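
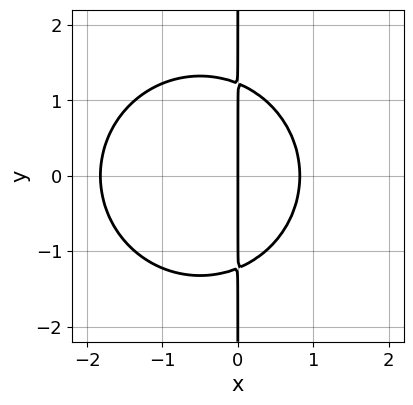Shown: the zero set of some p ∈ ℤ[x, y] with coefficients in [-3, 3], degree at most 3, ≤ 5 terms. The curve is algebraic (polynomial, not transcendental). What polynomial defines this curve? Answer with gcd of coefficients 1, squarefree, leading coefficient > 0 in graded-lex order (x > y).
2*x^3 + 2*x*y^2 + 2*x^2 - 3*x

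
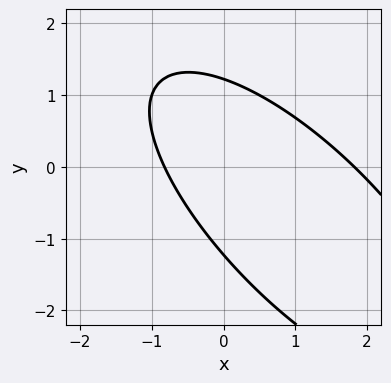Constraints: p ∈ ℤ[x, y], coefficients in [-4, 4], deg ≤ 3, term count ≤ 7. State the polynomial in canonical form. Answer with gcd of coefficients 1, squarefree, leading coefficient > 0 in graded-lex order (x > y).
First, the degree is 2 — no degree-1 curve has this shape.
Finally, matching integer coefficients to the picture gives p.

2*x^2 + 3*x*y + 2*y^2 - 2*x - 3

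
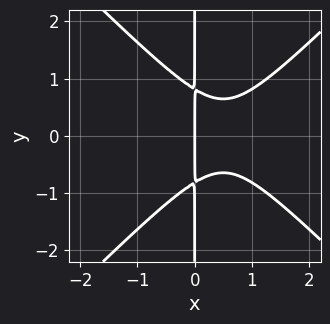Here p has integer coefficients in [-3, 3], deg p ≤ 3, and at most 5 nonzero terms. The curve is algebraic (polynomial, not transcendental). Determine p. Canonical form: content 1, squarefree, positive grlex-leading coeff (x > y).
3*x^3 - 3*x*y^2 - 3*x^2 + 2*x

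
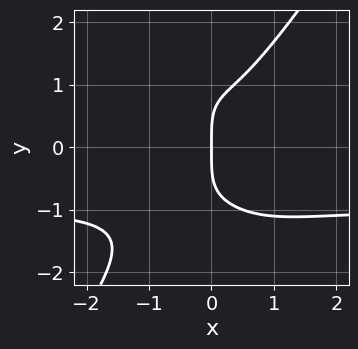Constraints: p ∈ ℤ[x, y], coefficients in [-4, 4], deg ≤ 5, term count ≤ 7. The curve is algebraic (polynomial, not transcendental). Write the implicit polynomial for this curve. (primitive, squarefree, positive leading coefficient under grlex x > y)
3*x^3*y - y^4 + 3*x^3 - x*y^2 + 3*x

1. The degree is 4 — the shape is more complex than any degree-3 curve.
2. Reading off the gridlines: it meets the y-axis at y = 0 (among the integer gridlines); it meets the x-axis at x = 0 (among the integer gridlines).
3. Putting this together gives p.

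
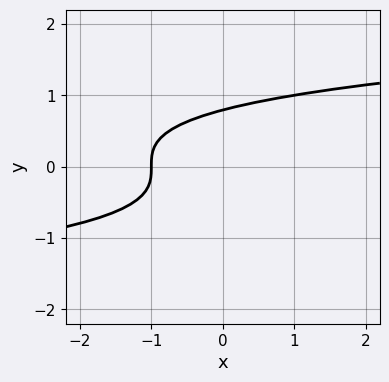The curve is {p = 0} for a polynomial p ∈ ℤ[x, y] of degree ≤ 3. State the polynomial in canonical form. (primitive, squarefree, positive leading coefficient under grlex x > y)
Degree: a generic line meets the curve in up to 3 points, so deg p = 3.
Against the integer gridlines: it crosses the x-axis at the gridline x = -1.
The integer polynomial consistent with all of this is the stated p.

2*y^3 - x - 1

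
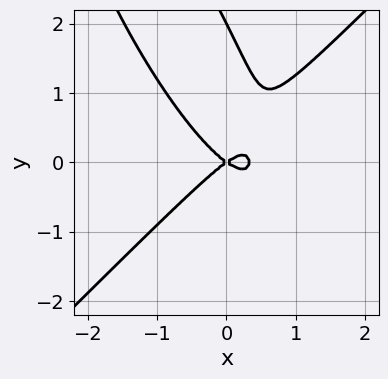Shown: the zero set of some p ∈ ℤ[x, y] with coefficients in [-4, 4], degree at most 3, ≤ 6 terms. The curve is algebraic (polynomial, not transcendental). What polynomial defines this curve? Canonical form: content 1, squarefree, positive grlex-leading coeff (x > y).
3*x^3 - 2*x*y^2 - y^3 - x^2 + 2*y^2

(a) deg p = 3. No degree-2 curve has this shape.
(b) From the axis intercepts and sections: the y-axis gridline crossings are at y ∈ {0, 2}; it meets the x-axis at x = 0 (among the integer gridlines).
(c) Matching integer coefficients to the picture gives p.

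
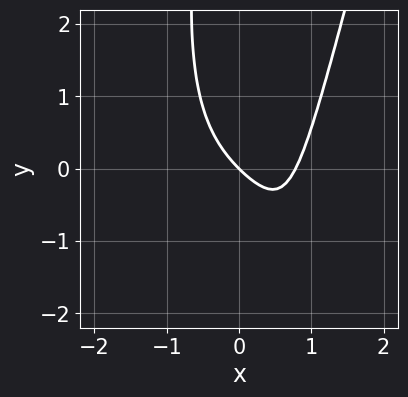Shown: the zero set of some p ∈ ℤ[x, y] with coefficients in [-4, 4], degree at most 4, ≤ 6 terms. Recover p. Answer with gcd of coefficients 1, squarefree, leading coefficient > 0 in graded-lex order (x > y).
1. The degree is 4 — the shape is more complex than any degree-3 curve.
2. Observable constraints: one y-axis crossing is at y = 0; one x-axis crossing is at x = 0.
3. The integer polynomial consistent with all of this is the stated p.

3*x^4 - x*y^2 + 2*x^2 - 3*x - 3*y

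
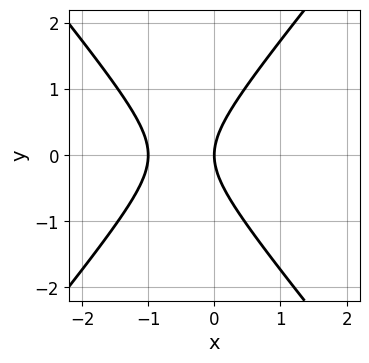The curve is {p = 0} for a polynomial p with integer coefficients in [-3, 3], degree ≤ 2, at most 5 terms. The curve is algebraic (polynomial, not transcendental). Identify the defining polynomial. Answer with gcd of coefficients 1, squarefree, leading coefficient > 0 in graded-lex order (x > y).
Degree: the shape is more complex than any degree-1 curve, so deg p = 2.
Symmetries: it's symmetric under y → −y, forcing even powers of y.
From the visible intercepts: it crosses the y-axis at the gridline y = 0; the x-axis gridline crossings are at x ∈ {-1, 0}.
The integer polynomial consistent with all of this is the stated p.

3*x^2 - 2*y^2 + 3*x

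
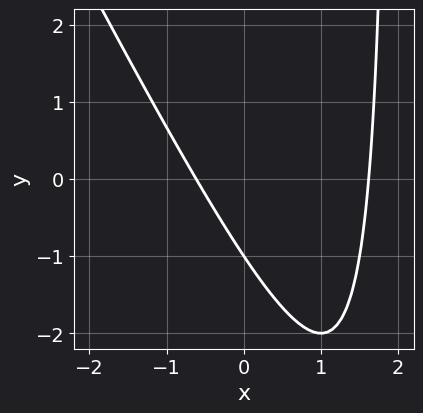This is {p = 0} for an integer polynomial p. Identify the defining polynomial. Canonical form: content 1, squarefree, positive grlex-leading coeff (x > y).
First, degree: the shape is more complex than any degree-1 curve, so deg p = 2.
Then, reading off the gridlines: it crosses the y-axis at the gridline y = -1.
Finally, fitting integer coefficients to these (and the overall shape) gives p.

2*x^2 + x*y - 2*x - 2*y - 2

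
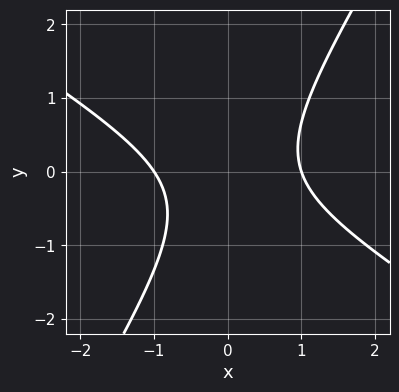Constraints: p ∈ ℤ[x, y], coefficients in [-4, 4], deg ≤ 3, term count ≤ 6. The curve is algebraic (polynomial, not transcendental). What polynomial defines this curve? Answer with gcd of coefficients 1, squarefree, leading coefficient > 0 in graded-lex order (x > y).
3*x^2 + 3*x*y - 3*y^2 - y - 3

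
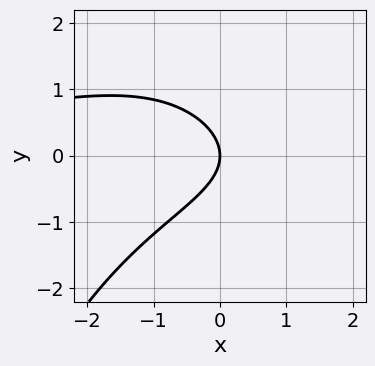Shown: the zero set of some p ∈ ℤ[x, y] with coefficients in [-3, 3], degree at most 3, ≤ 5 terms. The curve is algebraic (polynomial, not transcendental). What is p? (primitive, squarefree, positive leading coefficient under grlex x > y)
x^2*y + 3*y^2 + 3*x

(a) deg p = 3.
(b) From the visible intercepts: it crosses the y-axis at the gridline y = 0; it meets the x-axis at x = 0 (among the integer gridlines).
(c) Putting this together gives p.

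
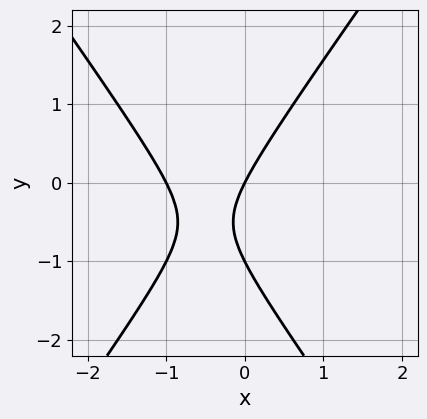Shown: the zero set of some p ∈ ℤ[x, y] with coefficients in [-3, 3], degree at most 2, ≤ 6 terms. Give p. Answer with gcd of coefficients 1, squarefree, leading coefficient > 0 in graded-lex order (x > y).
2*x^2 - y^2 + 2*x - y

(a) deg p = 2. The shape is more complex than any degree-1 curve.
(b) Checking where it meets the axes: among the integer gridlines, it crosses the x-axis at x ∈ {-1, 0}; among the integer gridlines, it crosses the y-axis at y ∈ {-1, 0}.
(c) Solving for integer coefficients yields p as stated.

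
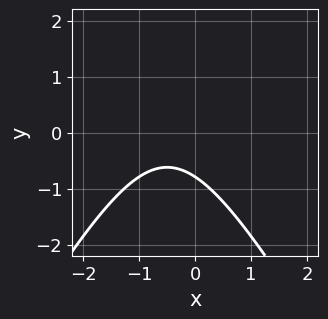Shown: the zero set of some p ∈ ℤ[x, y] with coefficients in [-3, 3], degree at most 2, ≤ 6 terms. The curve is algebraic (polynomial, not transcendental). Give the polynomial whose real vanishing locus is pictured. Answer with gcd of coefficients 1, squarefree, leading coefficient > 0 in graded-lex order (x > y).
1. The degree is 2 — a generic line meets the curve in up to 2 points.
2. Reading off the gridlines: no x-intercept at any integer in the box.
3. Fitting integer coefficients to these (and the overall shape) gives p.

3*x^2 - y^2 + 3*x + 3*y + 3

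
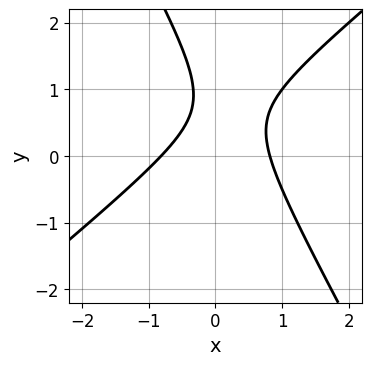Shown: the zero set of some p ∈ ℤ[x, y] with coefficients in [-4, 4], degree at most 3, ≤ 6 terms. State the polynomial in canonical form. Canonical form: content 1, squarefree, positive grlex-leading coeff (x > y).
(a) deg p = 2. The shape is more complex than any degree-1 curve.
(b) Against the integer gridlines: no y-intercept at any integer in the box.
(c) Putting this together gives p.

3*x^2 - 2*x*y - 2*y^2 + 3*y - 2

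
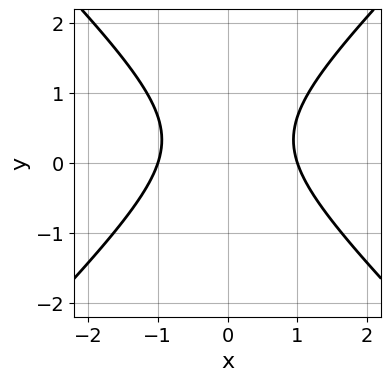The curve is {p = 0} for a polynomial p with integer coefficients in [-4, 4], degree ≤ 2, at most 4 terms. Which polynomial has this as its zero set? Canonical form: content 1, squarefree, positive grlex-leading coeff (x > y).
3*x^2 - 3*y^2 + 2*y - 3

First, deg p = 2. No degree-1 curve has this shape.
Next, symmetries: the x ↦ −x reflection is a symmetry, so x appears only in even powers.
Then, from the visible intercepts: no y-intercept at any integer in the box; among the integer gridlines, it crosses the x-axis at x ∈ {-1, 1}.
Finally, putting this together gives p.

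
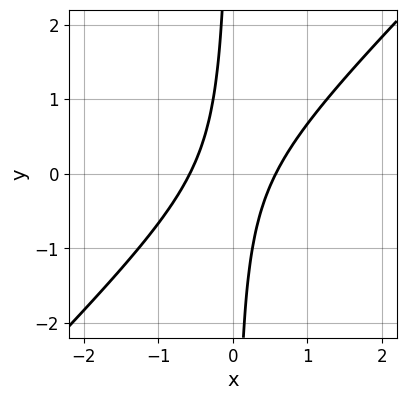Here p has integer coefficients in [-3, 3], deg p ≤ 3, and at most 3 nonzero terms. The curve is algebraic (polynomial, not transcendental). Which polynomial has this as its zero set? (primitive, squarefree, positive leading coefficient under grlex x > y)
1. Degree: no degree-1 curve has this shape, so deg p = 2.
2. Checking where it meets the axes: it misses every integer gridline on the y-axis.
3. Together with the visible shape, these determine p as stated.

3*x^2 - 3*x*y - 1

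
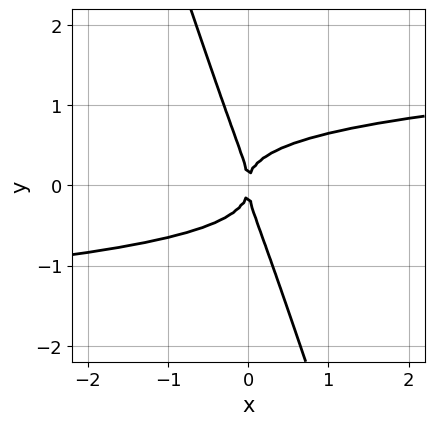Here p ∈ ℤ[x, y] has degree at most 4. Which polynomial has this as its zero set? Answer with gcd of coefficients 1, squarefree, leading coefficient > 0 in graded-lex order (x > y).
3*x*y^3 + y^4 - x^2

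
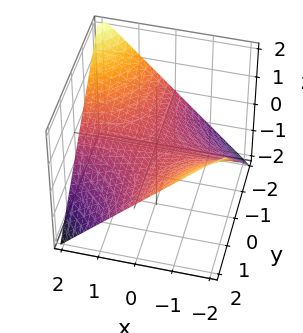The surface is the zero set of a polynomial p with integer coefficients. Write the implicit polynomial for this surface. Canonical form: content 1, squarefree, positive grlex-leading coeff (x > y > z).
x*y + 2*z

1. Degree: a saddle surface; a quadric, so deg p = 2.
2. Observable constraints: one z-axis crossing is at z = 0; every point of the y-axis in the box is on the surface; every point of the x-axis in the box is on the surface.
3. Matching integer coefficients to the picture gives p.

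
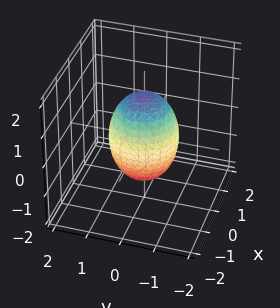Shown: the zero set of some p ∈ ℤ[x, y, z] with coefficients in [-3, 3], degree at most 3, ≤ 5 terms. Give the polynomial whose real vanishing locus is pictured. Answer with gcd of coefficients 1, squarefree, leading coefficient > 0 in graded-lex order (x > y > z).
2*x^2 + 2*y^2 + z^2 - 2

1. deg p = 2.
2. Symmetries: rotational symmetry about the z-axis ⇒ p depends on x, y only through x² + y².
3. Observable constraints: among the integer gridlines, it crosses the x-axis at x ∈ {-1, 1}; among the integer gridlines, it crosses the y-axis at y ∈ {-1, 1}; a circular section at z = 0 has radius exactly 1.
4. Solving for integer coefficients yields p as stated.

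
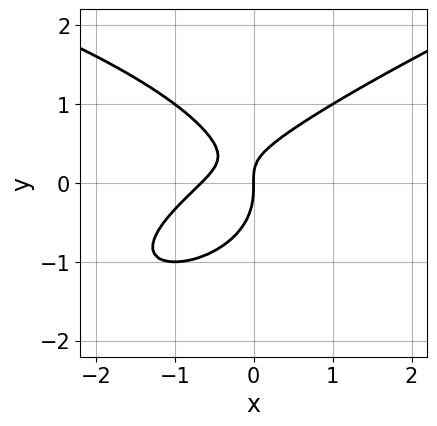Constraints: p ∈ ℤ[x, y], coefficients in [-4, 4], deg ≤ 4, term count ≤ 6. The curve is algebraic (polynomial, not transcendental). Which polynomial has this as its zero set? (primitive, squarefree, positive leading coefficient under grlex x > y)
First, deg p = 3.
Next, against the integer gridlines: it meets the x-axis at x = 0 (among the integer gridlines); one y-axis crossing is at y = 0.
Finally, solving for integer coefficients yields p as stated.

x*y^2 - 3*y^3 + 3*x^2 - 3*x*y + 2*x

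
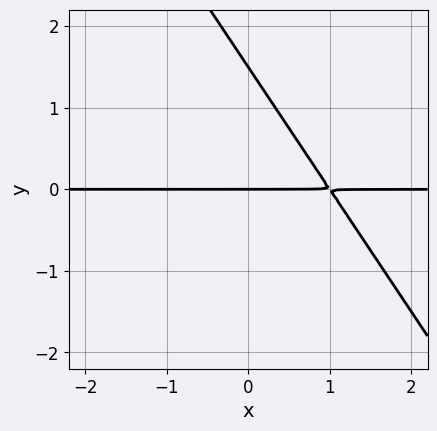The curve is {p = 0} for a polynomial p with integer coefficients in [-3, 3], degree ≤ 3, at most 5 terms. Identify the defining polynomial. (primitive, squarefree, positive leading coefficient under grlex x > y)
3*x*y + 2*y^2 - 3*y

First, degree: no degree-1 curve has this shape, so deg p = 2.
Then, reading off the gridlines: one y-axis crossing is at y = 0; the visible x-axis segment lies entirely on the curve.
Finally, assembling these constraints gives the stated polynomial.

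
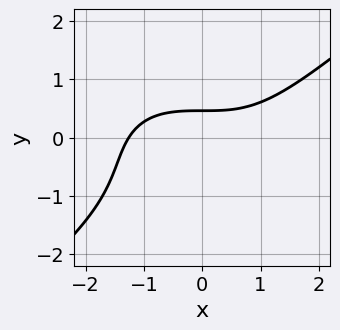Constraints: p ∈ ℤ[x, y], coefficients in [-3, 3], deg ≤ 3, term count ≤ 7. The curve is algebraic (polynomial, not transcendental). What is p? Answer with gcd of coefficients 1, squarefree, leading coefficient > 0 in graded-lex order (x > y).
First, deg p = 3.
Finally, matching integer coefficients to the picture gives p.

x^3 - 2*y^3 - 2*y^2 - 3*y + 2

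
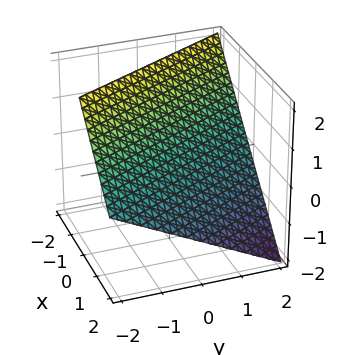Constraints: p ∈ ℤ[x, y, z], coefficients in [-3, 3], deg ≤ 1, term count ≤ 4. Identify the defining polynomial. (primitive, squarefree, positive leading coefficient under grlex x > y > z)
2*x + y + 2*z - 2

1. The degree is 1 — the surface is flat (a plane).
2. From the visible intercepts: one z-axis crossing is at z = 1; it crosses the x-axis at the gridline x = 1; it crosses the y-axis at the gridline y = 2.
3. Matching integer coefficients to the picture gives p.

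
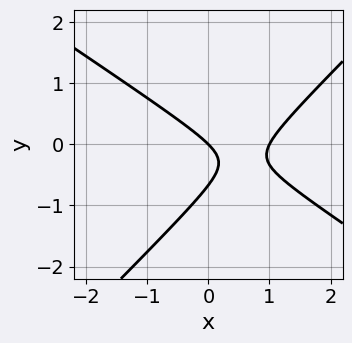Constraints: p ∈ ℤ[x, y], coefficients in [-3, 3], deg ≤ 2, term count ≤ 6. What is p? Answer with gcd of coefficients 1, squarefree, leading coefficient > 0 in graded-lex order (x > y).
deg p = 2. The shape is more complex than any degree-1 curve.
Against the integer gridlines: the x-axis gridline crossings are at x ∈ {0, 1}; it meets the y-axis at y = 0 (among the integer gridlines).
These observations pin down the coefficients.

2*x^2 + x*y - 3*y^2 - 2*x - 2*y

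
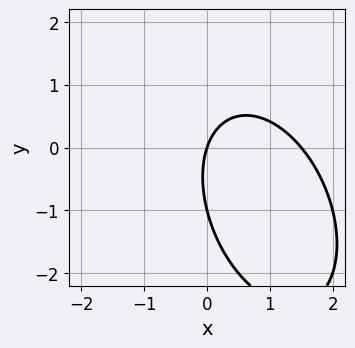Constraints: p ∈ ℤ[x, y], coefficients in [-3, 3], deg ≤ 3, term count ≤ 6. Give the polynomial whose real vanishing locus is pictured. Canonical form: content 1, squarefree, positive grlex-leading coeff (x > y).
2*x^2 + x*y + y^2 - 3*x + y

Degree: the shape is more complex than any degree-1 curve, so deg p = 2.
From the visible intercepts: the y-axis gridline crossings are at y ∈ {-1, 0}; one x-axis crossing is at x = 0.
Matching integer coefficients to the picture gives p.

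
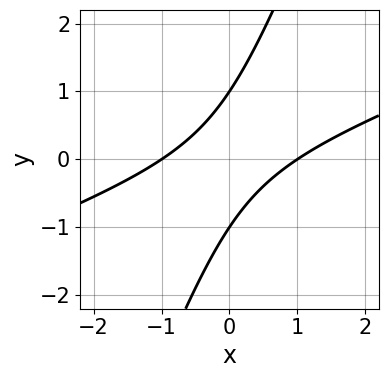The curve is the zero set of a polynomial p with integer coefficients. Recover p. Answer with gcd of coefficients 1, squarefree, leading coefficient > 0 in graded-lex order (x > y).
x^2 - 3*x*y + y^2 - 1

First, the degree is 2 — a generic line meets the curve in up to 2 points.
Then, checking where it meets the axes: the y-axis gridline crossings are at y ∈ {-1, 1}; the x-axis gridline crossings are at x ∈ {-1, 1}.
Finally, together with the visible shape, these determine p as stated.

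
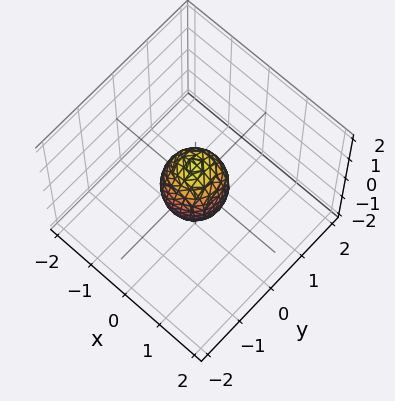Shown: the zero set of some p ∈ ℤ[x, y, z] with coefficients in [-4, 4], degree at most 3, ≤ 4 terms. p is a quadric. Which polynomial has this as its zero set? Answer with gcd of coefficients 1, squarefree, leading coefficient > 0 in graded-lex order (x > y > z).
(a) deg p = 2.
(b) Symmetries: rotational symmetry about the z-axis ⇒ p depends on x, y only through x² + y²; the z ↦ −z reflection is a symmetry, so z appears only in even powers.
(c) From the axis intercepts and sections: the z-axis gridline crossings are at z ∈ {-1, 1}; a circular section at z = 0 has radius between 0 and 1.
(d) Putting this together gives p.

2*x^2 + 2*y^2 + z^2 - 1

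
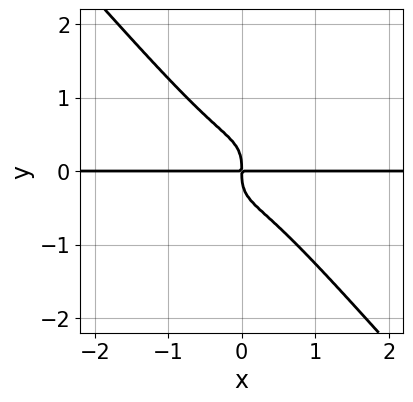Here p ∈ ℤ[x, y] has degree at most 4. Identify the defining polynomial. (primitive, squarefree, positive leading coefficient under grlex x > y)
3*x^3*y + 2*y^4 + x*y

First, deg p = 4.
Next, from the visible intercepts: every point of the x-axis in the box is on the curve.
Finally, putting this together gives p.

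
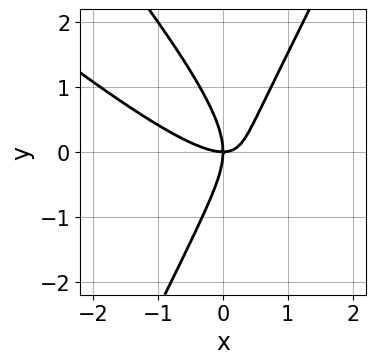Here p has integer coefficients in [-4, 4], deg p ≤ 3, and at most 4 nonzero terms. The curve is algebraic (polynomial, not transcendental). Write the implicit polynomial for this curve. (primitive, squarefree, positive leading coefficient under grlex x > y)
2*x^3 + 3*x^2*y - y^3 - 2*x*y

(a) Degree: a generic line meets the curve in up to 3 points, so deg p = 3.
(b) Reading off the gridlines: one y-axis crossing is at y = 0; it crosses the x-axis at the gridline x = 0.
(c) Putting this together gives p.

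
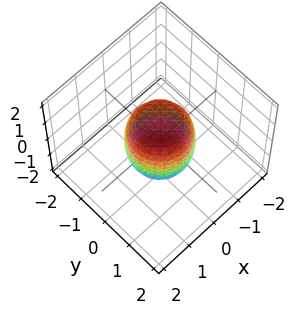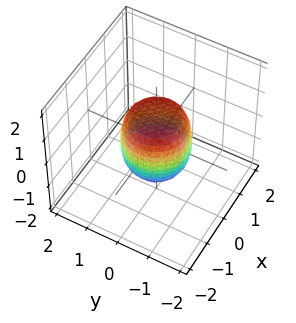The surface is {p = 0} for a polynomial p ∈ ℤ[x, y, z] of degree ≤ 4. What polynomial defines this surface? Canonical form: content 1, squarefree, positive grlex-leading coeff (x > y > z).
2*x^4 + 4*x^2*y^2 + 2*y^4 - x^2 - y^2 + z^2 - 1

(a) Degree: a generic line meets the surface in up to 4 points, so deg p = 4.
(b) Symmetries: rotational symmetry about the z-axis ⇒ p depends on x, y only through x² + y².
(c) Against the integer gridlines: a circular section at z = 0 has radius exactly 1; the z-axis gridline crossings are at z ∈ {-1, 1}; the y-axis gridline crossings are at y ∈ {-1, 1}; among the integer gridlines, it crosses the x-axis at x ∈ {-1, 1}.
(d) Together with the visible shape, these determine p as stated.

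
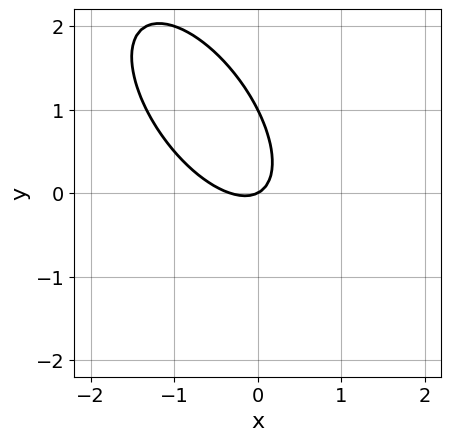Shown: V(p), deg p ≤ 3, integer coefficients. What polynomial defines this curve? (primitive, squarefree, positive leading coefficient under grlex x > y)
3*x^2 + 3*x*y + 2*y^2 + x - 2*y

First, deg p = 2.
Next, from the axis intercepts and sections: it meets the x-axis at x = 0 (among the integer gridlines); among the integer gridlines, it crosses the y-axis at y ∈ {0, 1}.
Finally, putting this together gives p.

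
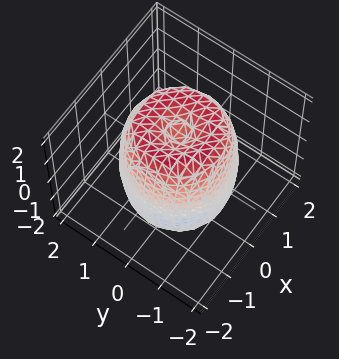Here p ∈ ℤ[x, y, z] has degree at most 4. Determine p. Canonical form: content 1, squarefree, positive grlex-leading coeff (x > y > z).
Degree: no degree-3 surface has this shape, so deg p = 4.
Symmetries: rotational symmetry about the z-axis ⇒ p depends on x, y only through x² + y².
Observable constraints: a circular section at z = -1 has radius between 1 and 2.
Matching integer coefficients to the picture gives p.

2*x^4 + 4*x^2*y^2 + 2*y^4 - 3*x^2 - 3*y^2 + z^2 - 2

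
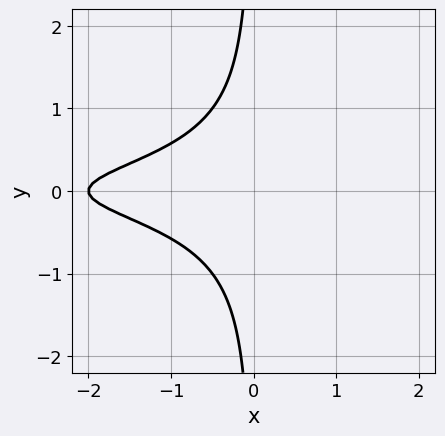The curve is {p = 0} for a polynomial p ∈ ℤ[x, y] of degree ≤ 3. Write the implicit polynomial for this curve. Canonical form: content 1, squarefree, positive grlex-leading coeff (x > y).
3*x*y^2 + x + 2

1. deg p = 3.
2. Symmetries: it's symmetric under y → −y, forcing even powers of y.
3. Checking where it meets the axes: it meets the x-axis at x = -2 (among the integer gridlines); it misses every integer gridline on the y-axis.
4. The integer polynomial consistent with all of this is the stated p.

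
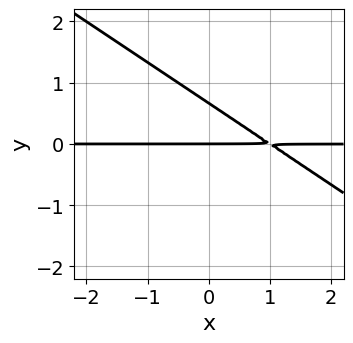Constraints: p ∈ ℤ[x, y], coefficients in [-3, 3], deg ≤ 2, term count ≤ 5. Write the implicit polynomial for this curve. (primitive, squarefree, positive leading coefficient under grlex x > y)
1. deg p = 2. A generic line meets the curve in up to 2 points.
2. Against the integer gridlines: it meets the y-axis at y = 0 (among the integer gridlines); the visible x-axis segment lies entirely on the curve.
3. Fitting integer coefficients to these (and the overall shape) gives p.

2*x*y + 3*y^2 - 2*y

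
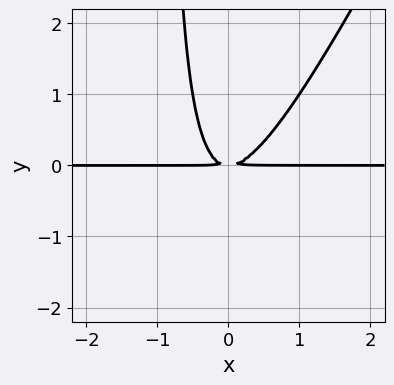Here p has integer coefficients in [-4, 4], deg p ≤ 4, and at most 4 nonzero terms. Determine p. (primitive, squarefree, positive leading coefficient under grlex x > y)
1. Degree: a generic line meets the curve in up to 3 points, so deg p = 3.
2. From the visible intercepts: the visible x-axis segment lies entirely on the curve.
3. The integer polynomial consistent with all of this is the stated p.

2*x^2*y - x*y^2 - y^2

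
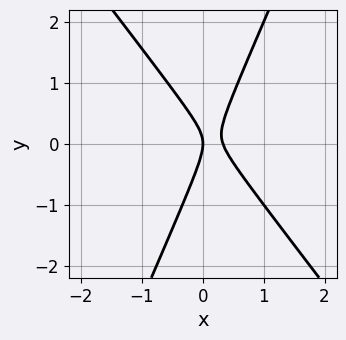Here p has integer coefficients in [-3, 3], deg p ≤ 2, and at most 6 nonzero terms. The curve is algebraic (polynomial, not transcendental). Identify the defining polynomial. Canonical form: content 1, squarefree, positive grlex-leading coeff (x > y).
3*x^2 + x*y - y^2 - x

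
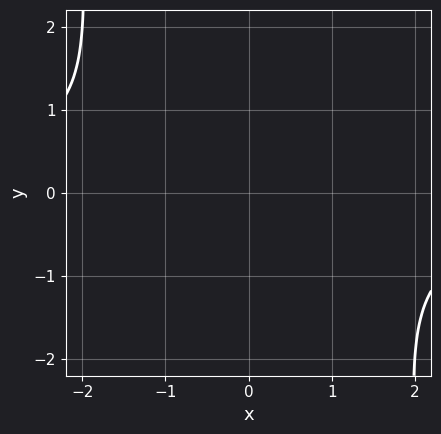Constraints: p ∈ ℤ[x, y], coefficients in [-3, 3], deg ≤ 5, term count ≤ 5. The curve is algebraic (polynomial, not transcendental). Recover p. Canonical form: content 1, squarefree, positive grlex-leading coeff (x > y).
1. deg p = 4.
2. The integer polynomial consistent with all of this is the stated p.

2*x^3*y + 3*x^2 - 3*x*y + 2*y^2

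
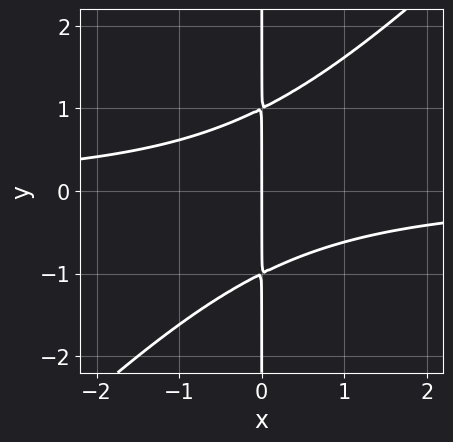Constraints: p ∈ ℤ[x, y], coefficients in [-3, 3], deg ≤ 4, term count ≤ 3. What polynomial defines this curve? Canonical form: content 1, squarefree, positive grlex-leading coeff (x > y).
x^2*y - x*y^2 + x

The degree is 3 — a generic line meets the curve in up to 3 points.
Reading off the gridlines: every point of the y-axis in the box is on the curve; it meets the x-axis at x = 0 (among the integer gridlines).
Assembling these constraints gives the stated polynomial.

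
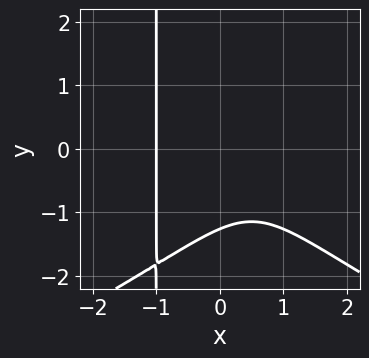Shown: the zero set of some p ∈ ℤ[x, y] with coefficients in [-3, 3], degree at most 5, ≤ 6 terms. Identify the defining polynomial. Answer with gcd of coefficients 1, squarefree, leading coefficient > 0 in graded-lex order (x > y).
x*y^3 + 2*x^3 + y^3 + 2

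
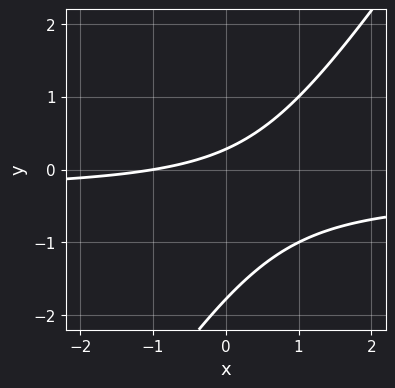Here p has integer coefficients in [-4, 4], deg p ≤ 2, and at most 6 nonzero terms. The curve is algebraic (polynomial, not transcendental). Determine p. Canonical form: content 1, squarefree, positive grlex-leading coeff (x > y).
3*x*y - 2*y^2 + x - 3*y + 1

The degree is 2 — a generic line meets the curve in up to 2 points.
Against the integer gridlines: it crosses the x-axis at the gridline x = -1.
Fitting integer coefficients to these (and the overall shape) gives p.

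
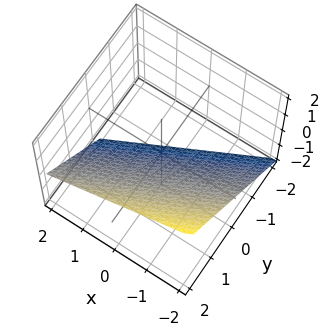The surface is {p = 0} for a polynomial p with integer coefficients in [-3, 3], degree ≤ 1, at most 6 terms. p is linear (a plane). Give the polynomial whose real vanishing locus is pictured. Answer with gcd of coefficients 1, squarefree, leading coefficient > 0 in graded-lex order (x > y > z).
x - 2*y + 2*z + 2

(a) The degree is 1 — the surface is flat (a plane).
(b) Against the integer gridlines: it crosses the z-axis at the gridline z = -1; one x-axis crossing is at x = -2; it meets the y-axis at y = 1 (among the integer gridlines).
(c) Matching integer coefficients to the picture gives p.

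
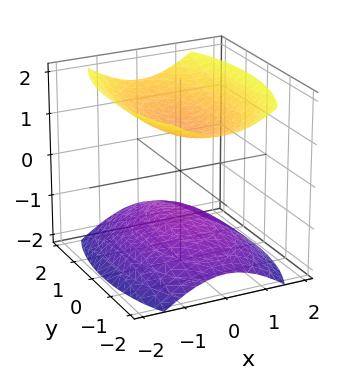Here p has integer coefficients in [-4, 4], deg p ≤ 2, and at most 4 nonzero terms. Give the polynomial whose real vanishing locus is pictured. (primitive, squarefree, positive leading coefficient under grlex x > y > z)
3*x^2 + y^2 - 3*z^2 + 3

(a) There are 2 components. They look like related sheets of one shape, so recover p as a whole.
(b) The degree is 2 — two sheets facing apart; a quadric.
(c) Symmetries: the z ↦ −z reflection is a symmetry, so z appears only in even powers; mirror symmetry y ↦ −y ⇒ only even powers of y; the x ↦ −x reflection is a symmetry, so x appears only in even powers.
(d) Against the integer gridlines: the z-axis gridline crossings are at z ∈ {-1, 1}; the surface avoids every integer y-axis point in the box.
(e) Solving for integer coefficients yields p as stated.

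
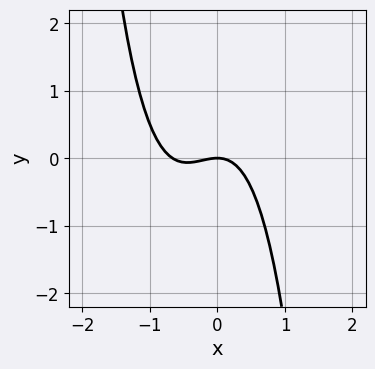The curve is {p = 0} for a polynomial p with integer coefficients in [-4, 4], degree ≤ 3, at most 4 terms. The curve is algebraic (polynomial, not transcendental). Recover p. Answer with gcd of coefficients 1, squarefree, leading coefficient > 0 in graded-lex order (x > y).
3*x^3 + 2*x^2 + 2*y

deg p = 3. No degree-2 curve has this shape.
From the visible intercepts: it crosses the y-axis at the gridline y = 0; it meets the x-axis at x = 0 (among the integer gridlines).
Fitting integer coefficients to these (and the overall shape) gives p.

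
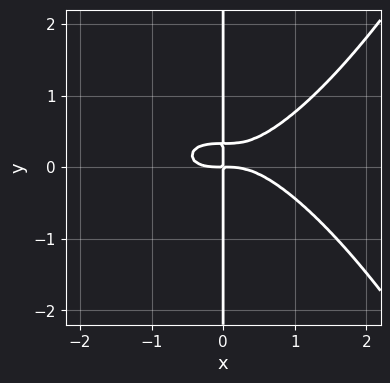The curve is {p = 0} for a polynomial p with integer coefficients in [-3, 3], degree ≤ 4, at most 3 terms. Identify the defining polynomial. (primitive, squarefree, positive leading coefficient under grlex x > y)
x^4 - 3*x*y^2 + x*y

1. Degree: a generic line meets the curve in up to 4 points, so deg p = 4.
2. From the axis intercepts and sections: the visible y-axis segment lies entirely on the curve.
3. Fitting integer coefficients to these (and the overall shape) gives p.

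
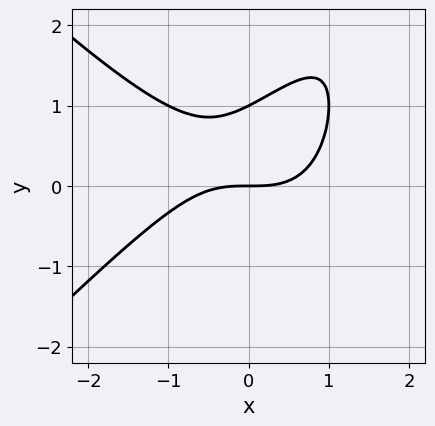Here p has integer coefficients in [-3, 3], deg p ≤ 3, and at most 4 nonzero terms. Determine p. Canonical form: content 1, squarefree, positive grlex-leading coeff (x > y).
Degree: the shape is more complex than any degree-2 curve, so deg p = 3.
Checking where it meets the axes: among the integer gridlines, it crosses the y-axis at y ∈ {0, 1}; it meets the x-axis at x = 0 (among the integer gridlines).
The integer polynomial consistent with all of this is the stated p.

x^3 - x*y^2 + 2*y^2 - 2*y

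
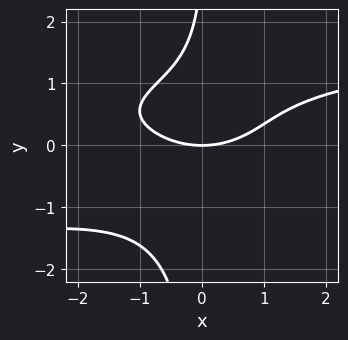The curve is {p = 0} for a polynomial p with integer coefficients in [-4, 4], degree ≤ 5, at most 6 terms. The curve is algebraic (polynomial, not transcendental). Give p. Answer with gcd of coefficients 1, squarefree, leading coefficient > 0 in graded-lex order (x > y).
2*x*y^3 - x^2 - y^2 + 3*y

Degree: no degree-3 curve has this shape, so deg p = 4.
Against the integer gridlines: one y-axis crossing is at y = 0; one x-axis crossing is at x = 0.
Putting this together gives p.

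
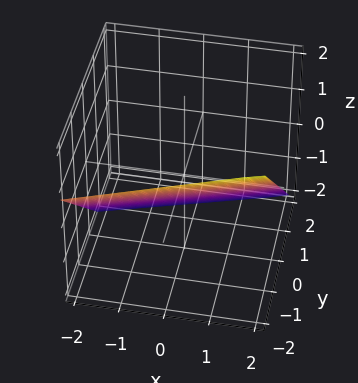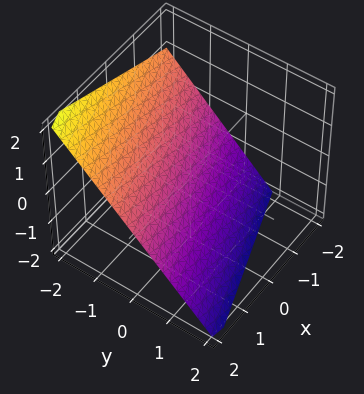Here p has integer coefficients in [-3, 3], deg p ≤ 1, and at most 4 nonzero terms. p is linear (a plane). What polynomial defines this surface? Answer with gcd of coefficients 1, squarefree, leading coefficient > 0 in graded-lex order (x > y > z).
x - 3*y - 3*z - 2

(a) Degree: every cross-section is a straight line — this is a plane, so deg p = 1.
(b) Against the integer gridlines: it crosses the x-axis at the gridline x = 2.
(c) Fitting integer coefficients to these (and the overall shape) gives p.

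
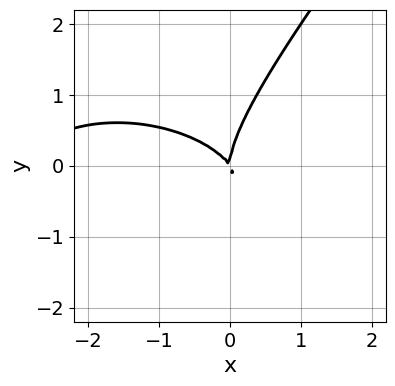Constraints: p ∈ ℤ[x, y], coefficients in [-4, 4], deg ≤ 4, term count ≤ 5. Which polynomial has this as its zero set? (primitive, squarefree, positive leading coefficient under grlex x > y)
The degree is 3 — a generic line meets the curve in up to 3 points.
Checking where it meets the axes: it crosses the y-axis at the gridline y = 0; one x-axis crossing is at x = 0.
Matching integer coefficients to the picture gives p.

x^3 + 2*x*y^2 - 2*y^3 + 3*x^2 + 2*x*y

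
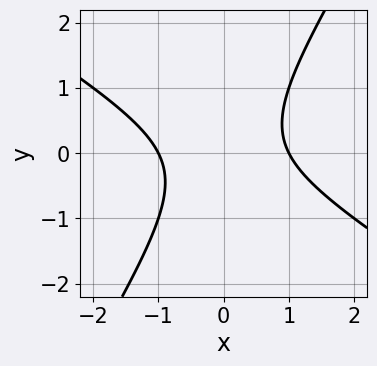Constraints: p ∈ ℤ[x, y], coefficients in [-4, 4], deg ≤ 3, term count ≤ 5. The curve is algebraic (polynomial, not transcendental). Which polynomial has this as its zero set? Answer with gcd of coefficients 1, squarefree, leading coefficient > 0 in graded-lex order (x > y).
Degree: a generic line meets the curve in up to 2 points, so deg p = 2.
Checking where it meets the axes: the x-axis gridline crossings are at x ∈ {-1, 1}; the curve avoids every integer y-axis point in the box.
The integer polynomial consistent with all of this is the stated p.

x^2 + x*y - y^2 - 1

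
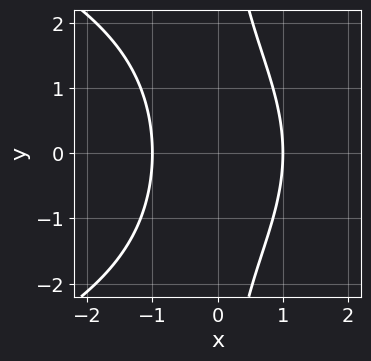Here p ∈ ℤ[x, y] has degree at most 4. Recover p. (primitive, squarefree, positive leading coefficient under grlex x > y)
First, deg p = 3. The shape is more complex than any degree-2 curve.
Next, symmetries: mirror symmetry y ↦ −y ⇒ only even powers of y.
Next, from the visible intercepts: it misses every integer gridline on the y-axis; the x-axis gridline crossings are at x ∈ {-1, 1}.
Finally, solving for integer coefficients yields p as stated.

x*y^2 + 3*x^2 - 3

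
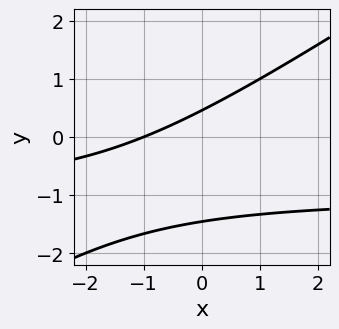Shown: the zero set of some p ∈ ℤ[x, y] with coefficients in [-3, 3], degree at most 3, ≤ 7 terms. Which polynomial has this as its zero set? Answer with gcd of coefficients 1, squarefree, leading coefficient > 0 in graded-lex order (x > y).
2*x*y - 3*y^2 + 2*x - 3*y + 2

(a) Degree: no degree-1 curve has this shape, so deg p = 2.
(b) Against the integer gridlines: one x-axis crossing is at x = -1.
(c) Together with the visible shape, these determine p as stated.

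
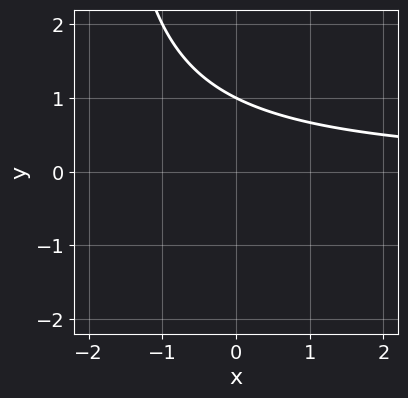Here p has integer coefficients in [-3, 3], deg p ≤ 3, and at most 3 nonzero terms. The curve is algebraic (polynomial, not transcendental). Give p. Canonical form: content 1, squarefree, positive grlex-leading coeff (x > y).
(a) The degree is 2 — the shape is more complex than any degree-1 curve.
(b) Checking where it meets the axes: one y-axis crossing is at y = 1; it misses every integer gridline on the x-axis.
(c) Assembling these constraints gives the stated polynomial.

x*y + 2*y - 2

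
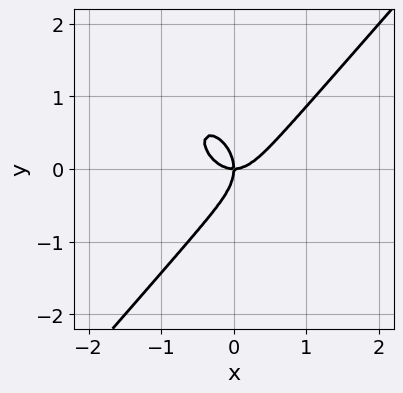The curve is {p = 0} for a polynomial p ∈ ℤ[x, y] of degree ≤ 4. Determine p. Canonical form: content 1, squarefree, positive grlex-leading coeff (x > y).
1. Degree: a generic line meets the curve in up to 3 points, so deg p = 3.
2. Observable constraints: it crosses the y-axis at the gridline y = 0; it crosses the x-axis at the gridline x = 0.
3. Fitting integer coefficients to these (and the overall shape) gives p.

3*x^3 - 2*y^3 - 2*x*y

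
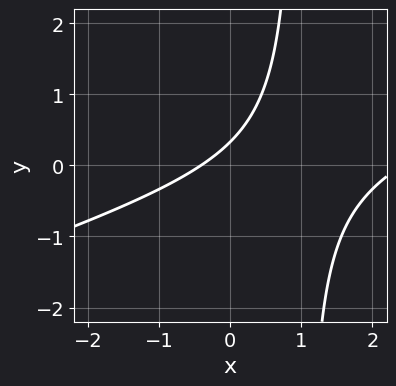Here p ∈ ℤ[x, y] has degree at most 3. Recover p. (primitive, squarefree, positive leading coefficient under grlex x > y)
1. Degree: a generic line meets the curve in up to 2 points, so deg p = 2.
2. Matching integer coefficients to the picture gives p.

x^2 - 3*x*y - 2*x + 3*y - 1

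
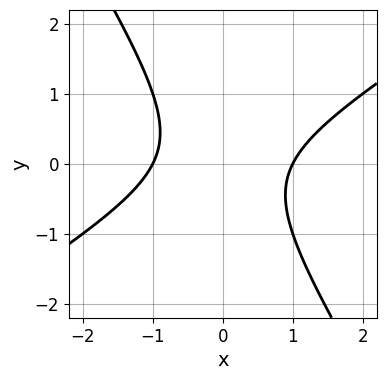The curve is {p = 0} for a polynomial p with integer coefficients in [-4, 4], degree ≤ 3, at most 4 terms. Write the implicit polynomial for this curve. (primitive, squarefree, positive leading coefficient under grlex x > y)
x^2 - x*y - y^2 - 1

First, the degree is 2 — a generic line meets the curve in up to 2 points.
Next, against the integer gridlines: among the integer gridlines, it crosses the x-axis at x ∈ {-1, 1}; it misses every integer gridline on the y-axis.
Finally, solving for integer coefficients yields p as stated.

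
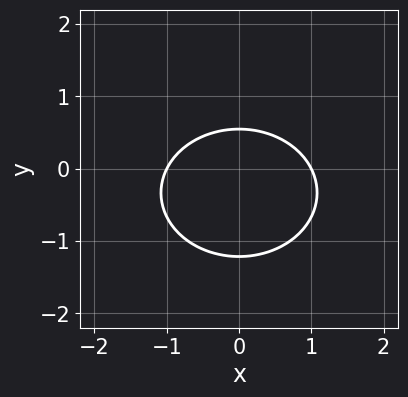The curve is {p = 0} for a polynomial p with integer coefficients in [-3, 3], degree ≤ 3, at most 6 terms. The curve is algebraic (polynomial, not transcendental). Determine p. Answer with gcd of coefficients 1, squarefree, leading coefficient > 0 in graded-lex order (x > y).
1. Degree: a generic line meets the curve in up to 2 points, so deg p = 2.
2. Symmetries: mirror symmetry x ↦ −x ⇒ only even powers of x.
3. Observable constraints: the x-axis gridline crossings are at x ∈ {-1, 1}.
4. Putting this together gives p.

2*x^2 + 3*y^2 + 2*y - 2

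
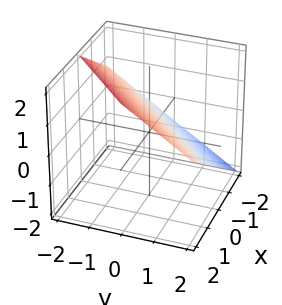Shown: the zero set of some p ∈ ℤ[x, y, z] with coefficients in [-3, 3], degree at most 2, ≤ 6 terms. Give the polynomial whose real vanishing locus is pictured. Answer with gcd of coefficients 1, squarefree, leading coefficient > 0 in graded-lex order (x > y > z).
First, deg p = 1. The surface is flat (a plane).
Then, from the axis intercepts and sections: it crosses the y-axis at the gridline y = 1; it meets the x-axis at x = -1 (among the integer gridlines).
Finally, matching integer coefficients to the picture gives p.

2*x - 2*y - 3*z + 2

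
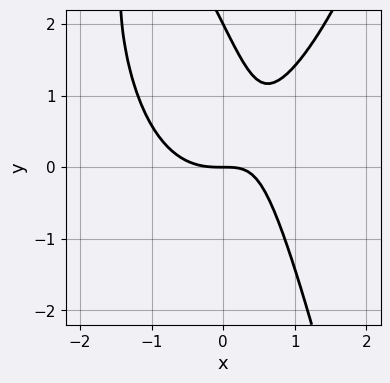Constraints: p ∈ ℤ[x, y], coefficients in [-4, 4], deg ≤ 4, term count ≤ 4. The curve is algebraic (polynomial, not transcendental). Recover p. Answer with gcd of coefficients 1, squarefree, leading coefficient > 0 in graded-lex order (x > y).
2*x^3 - 2*x*y - y^2 + 2*y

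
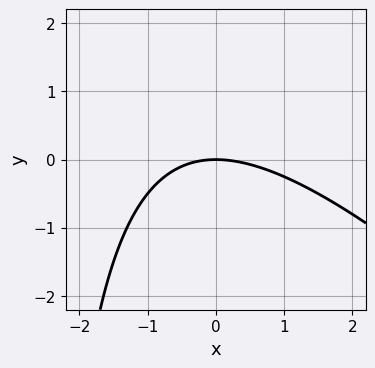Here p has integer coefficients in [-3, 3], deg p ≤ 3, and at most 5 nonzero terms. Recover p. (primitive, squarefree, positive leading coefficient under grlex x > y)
x^2 + x*y + 3*y

1. Degree: no degree-1 curve has this shape, so deg p = 2.
2. Against the integer gridlines: one x-axis crossing is at x = 0; it crosses the y-axis at the gridline y = 0.
3. These observations pin down the coefficients.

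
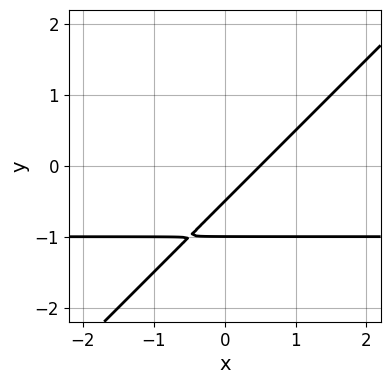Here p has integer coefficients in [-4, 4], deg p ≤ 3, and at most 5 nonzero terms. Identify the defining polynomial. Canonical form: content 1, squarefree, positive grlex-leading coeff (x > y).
2*x*y - 2*y^2 + 2*x - 3*y - 1

(a) The degree is 2 — no degree-1 curve has this shape.
(b) Against the integer gridlines: it meets the y-axis at y = -1 (among the integer gridlines).
(c) Fitting integer coefficients to these (and the overall shape) gives p.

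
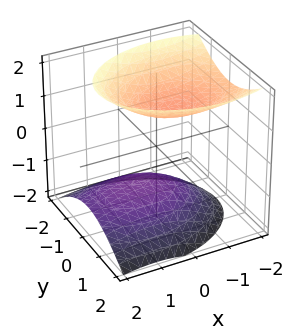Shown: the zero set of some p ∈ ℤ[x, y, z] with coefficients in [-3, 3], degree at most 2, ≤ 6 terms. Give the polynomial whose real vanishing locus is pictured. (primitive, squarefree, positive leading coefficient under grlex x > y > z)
x^2 + x*z + 2*y^2 - 2*z^2 + 2

First, I count 2 distinct pieces. They look like related sheets of one shape, so recover p as a whole.
Next, degree: a generic line meets the surface in up to 2 points, so deg p = 2.
Then, from the visible intercepts: among the integer gridlines, it crosses the z-axis at z ∈ {-1, 1}; no x-intercept at any integer in the box; it misses every integer gridline on the y-axis.
Finally, fitting integer coefficients to these (and the overall shape) gives p.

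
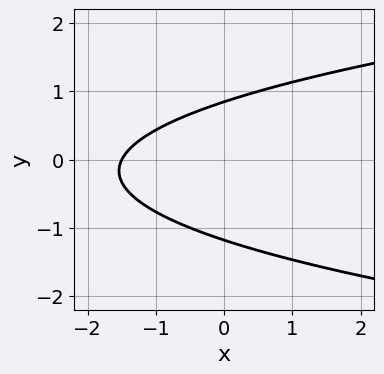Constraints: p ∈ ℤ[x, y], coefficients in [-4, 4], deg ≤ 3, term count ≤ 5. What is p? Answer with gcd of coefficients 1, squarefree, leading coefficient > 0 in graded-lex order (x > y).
1. The degree is 2 — a generic line meets the curve in up to 2 points.
2. Matching integer coefficients to the picture gives p.

3*y^2 - 2*x + y - 3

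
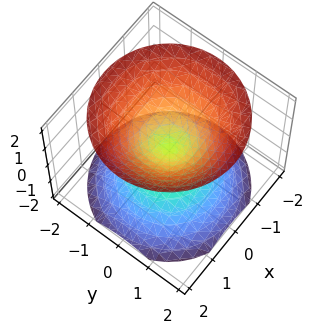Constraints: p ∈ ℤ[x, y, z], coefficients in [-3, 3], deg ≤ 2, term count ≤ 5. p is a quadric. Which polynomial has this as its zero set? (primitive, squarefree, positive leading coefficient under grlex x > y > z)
x^2 + y^2 - z^2

There are 2 components. Treating them together as one polynomial.
The degree is 2 — a double cone through the origin; a quadric.
By symmetry, every cross-section ⟂ z is a circle, so x, y appear only via x² + y²; the z ↦ −z reflection is a symmetry, so z appears only in even powers.
Against the integer gridlines: it crosses the y-axis at the gridline y = 0; one z-axis crossing is at z = 0.
These observations pin down the coefficients.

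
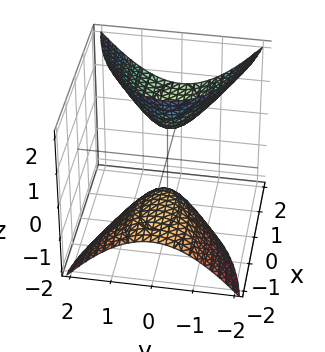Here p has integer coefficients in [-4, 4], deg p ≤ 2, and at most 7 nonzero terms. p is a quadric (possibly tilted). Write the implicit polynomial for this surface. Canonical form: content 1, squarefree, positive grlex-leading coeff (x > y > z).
x^2 - 3*x*z + 3*y^2 - z^2 + 1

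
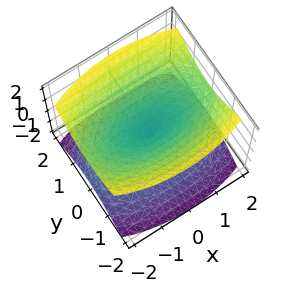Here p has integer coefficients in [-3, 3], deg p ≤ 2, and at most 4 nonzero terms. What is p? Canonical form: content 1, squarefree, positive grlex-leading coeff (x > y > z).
(a) I count 2 distinct pieces.
(b) deg p = 2.
(c) Symmetries: the x ↦ −x reflection is a symmetry, so x appears only in even powers; it's symmetric under y → −y, forcing even powers of y; it's symmetric under z → −z, forcing even powers of z.
(d) Observable constraints: it meets the y-axis at y = 0 (among the integer gridlines); one x-axis crossing is at x = 0; it meets the z-axis at z = 0 (among the integer gridlines).
(e) These observations pin down the coefficients.

x^2 + 3*y^2 - 3*z^2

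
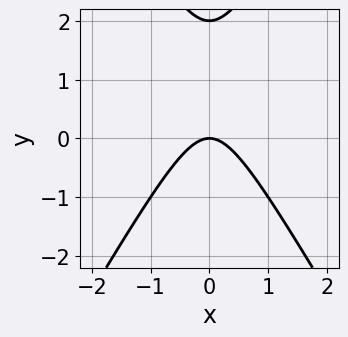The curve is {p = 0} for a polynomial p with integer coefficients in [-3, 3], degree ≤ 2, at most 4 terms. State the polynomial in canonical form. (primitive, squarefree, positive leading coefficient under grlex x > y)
3*x^2 - y^2 + 2*y

deg p = 2. A generic line meets the curve in up to 2 points.
Symmetries: mirror symmetry x ↦ −x ⇒ only even powers of x.
Checking where it meets the axes: it meets the x-axis at x = 0 (among the integer gridlines); the y-axis gridline crossings are at y ∈ {0, 2}.
Solving for integer coefficients yields p as stated.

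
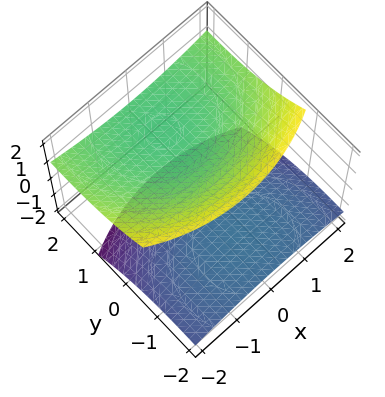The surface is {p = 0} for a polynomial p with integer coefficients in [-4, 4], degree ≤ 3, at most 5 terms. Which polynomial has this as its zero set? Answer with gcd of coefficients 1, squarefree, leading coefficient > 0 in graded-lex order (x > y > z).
First, I count 2 distinct pieces.
Then, deg p = 2.
Then, reading off the gridlines: the surface avoids every integer y-axis point in the box; the surface avoids every integer x-axis point in the box.
Finally, putting this together gives p.

x^2 + y^2 - 3*y*z - 3*z^2 + 3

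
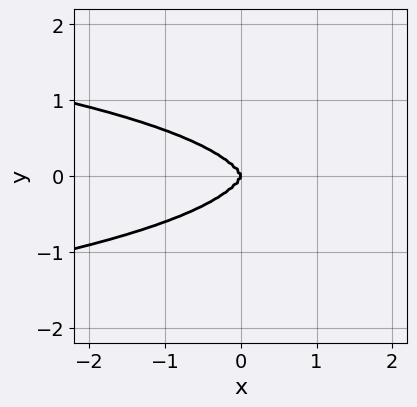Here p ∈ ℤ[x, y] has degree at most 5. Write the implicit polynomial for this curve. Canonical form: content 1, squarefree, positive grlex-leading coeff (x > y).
2*x^2*y^2 + 2*y^4 + x^3

First, the degree is 4 — the shape is more complex than any degree-3 curve.
Next, symmetries: the y ↦ −y reflection is a symmetry, so y appears only in even powers.
Next, against the integer gridlines: it crosses the y-axis at the gridline y = 0; it meets the x-axis at x = 0 (among the integer gridlines).
Finally, solving for integer coefficients yields p as stated.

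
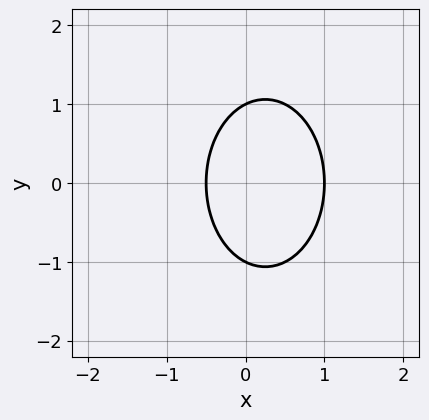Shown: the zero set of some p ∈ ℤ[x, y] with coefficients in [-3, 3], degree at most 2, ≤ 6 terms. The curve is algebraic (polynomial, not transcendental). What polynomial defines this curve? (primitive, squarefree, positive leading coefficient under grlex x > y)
(a) The degree is 2 — the shape is more complex than any degree-1 curve.
(b) Symmetries: it's symmetric under y → −y, forcing even powers of y.
(c) Against the integer gridlines: the y-axis gridline crossings are at y ∈ {-1, 1}; it crosses the x-axis at the gridline x = 1.
(d) Assembling these constraints gives the stated polynomial.

2*x^2 + y^2 - x - 1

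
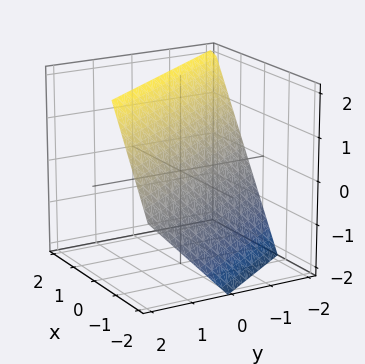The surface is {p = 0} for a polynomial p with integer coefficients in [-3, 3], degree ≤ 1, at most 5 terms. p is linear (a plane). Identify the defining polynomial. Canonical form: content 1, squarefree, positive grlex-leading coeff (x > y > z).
3*x + 2*y - 2*z + 2

(a) Degree: every cross-section is a straight line — this is a plane, so deg p = 1.
(b) Against the integer gridlines: one y-axis crossing is at y = -1; it meets the z-axis at z = 1 (among the integer gridlines).
(c) Matching integer coefficients to the picture gives p.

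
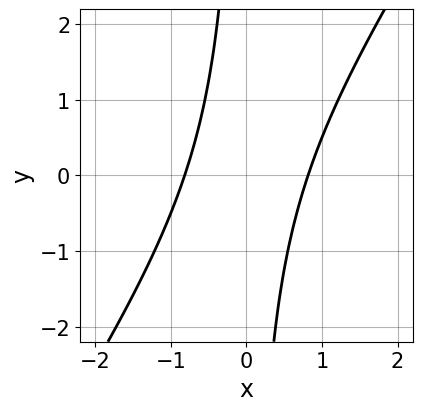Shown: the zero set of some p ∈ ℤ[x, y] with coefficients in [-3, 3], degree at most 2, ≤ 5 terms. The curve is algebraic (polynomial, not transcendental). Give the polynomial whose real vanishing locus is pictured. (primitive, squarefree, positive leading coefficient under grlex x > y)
3*x^2 - 2*x*y - 2

(a) deg p = 2. The shape is more complex than any degree-1 curve.
(b) From the axis intercepts and sections: no y-intercept at any integer in the box.
(c) Solving for integer coefficients yields p as stated.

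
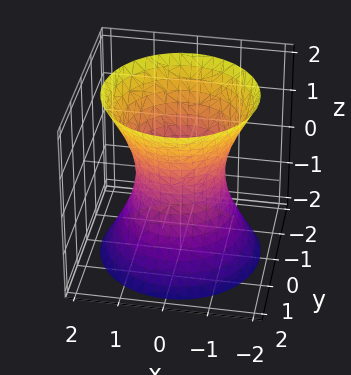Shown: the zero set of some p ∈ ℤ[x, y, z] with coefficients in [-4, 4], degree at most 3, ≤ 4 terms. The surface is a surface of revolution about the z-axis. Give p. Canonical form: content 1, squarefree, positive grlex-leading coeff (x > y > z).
2*x^2 + 2*y^2 - z^2 - 2

(a) The degree is 2 — no degree-1 surface has this shape.
(b) By symmetry, every cross-section ⟂ z is a circle, so x, y appear only via x² + y².
(c) From the visible intercepts: the y-axis gridline crossings are at y ∈ {-1, 1}; the surface avoids every integer z-axis point in the box.
(d) Putting this together gives p.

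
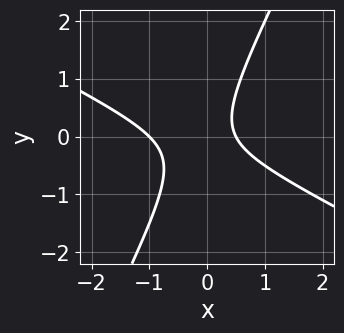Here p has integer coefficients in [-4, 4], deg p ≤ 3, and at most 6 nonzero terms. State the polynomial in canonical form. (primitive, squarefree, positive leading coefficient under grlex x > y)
First, deg p = 2.
Next, checking where it meets the axes: it meets the x-axis at x = -1 (among the integer gridlines); no y-intercept at any integer in the box.
Finally, these observations pin down the coefficients.

2*x^2 + 3*x*y - 2*y^2 + x - 1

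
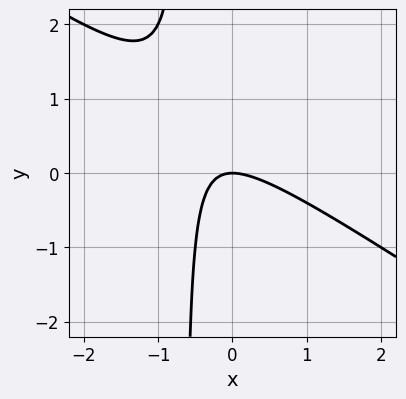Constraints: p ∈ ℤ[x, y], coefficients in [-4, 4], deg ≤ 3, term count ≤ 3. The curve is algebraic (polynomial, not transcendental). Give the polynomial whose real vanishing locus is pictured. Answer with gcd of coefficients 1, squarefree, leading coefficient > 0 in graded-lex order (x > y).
2*x^2 + 3*x*y + 2*y

First, degree: a generic line meets the curve in up to 2 points, so deg p = 2.
Then, from the visible intercepts: it crosses the y-axis at the gridline y = 0; one x-axis crossing is at x = 0.
Finally, fitting integer coefficients to these (and the overall shape) gives p.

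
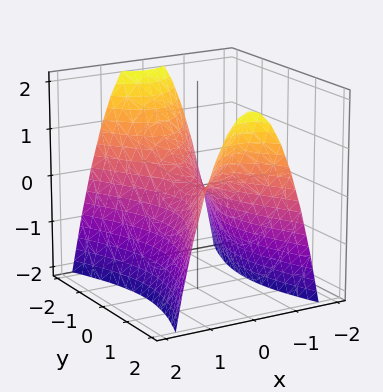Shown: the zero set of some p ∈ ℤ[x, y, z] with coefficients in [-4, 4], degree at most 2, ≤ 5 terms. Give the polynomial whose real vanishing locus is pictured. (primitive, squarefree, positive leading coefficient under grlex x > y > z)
3*x^2 - y^2 + 2*z

First, deg p = 2.
Then, symmetries: the y ↦ −y reflection is a symmetry, so y appears only in even powers; mirror symmetry x ↦ −x ⇒ only even powers of x.
Next, observable constraints: it meets the y-axis at y = 0 (among the integer gridlines); one z-axis crossing is at z = 0; one x-axis crossing is at x = 0.
Finally, matching integer coefficients to the picture gives p.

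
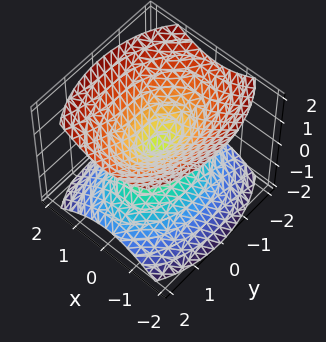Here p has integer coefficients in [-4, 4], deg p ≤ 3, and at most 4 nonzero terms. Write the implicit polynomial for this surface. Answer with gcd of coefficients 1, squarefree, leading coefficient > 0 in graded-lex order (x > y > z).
First, I count 2 distinct pieces.
Then, degree: two nappes meeting at a single point; a quadric, so deg p = 2.
Then, symmetries: the y ↦ −y reflection is a symmetry, so y appears only in even powers; it's symmetric under x → −x, forcing even powers of x; mirror symmetry z ↦ −z ⇒ only even powers of z.
Then, from the axis intercepts and sections: it crosses the z-axis at the gridline z = 0; one y-axis crossing is at y = 0; one x-axis crossing is at x = 0.
Finally, these observations pin down the coefficients.

2*x^2 + y^2 - 2*z^2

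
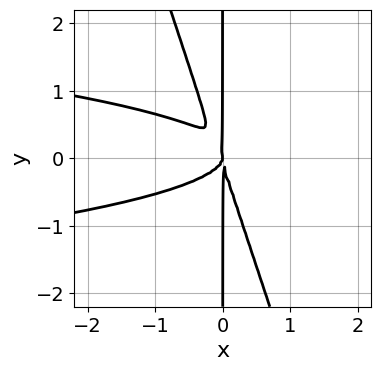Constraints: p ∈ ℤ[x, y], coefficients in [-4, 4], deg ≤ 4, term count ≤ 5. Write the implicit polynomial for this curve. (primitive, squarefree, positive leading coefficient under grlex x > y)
(a) The degree is 4 — a generic line meets the curve in up to 4 points.
(b) From the axis intercepts and sections: it crosses the x-axis at the gridline x = 0; every point of the y-axis in the box is on the curve.
(c) These observations pin down the coefficients.

3*x^2*y^2 + x*y^3 + x^3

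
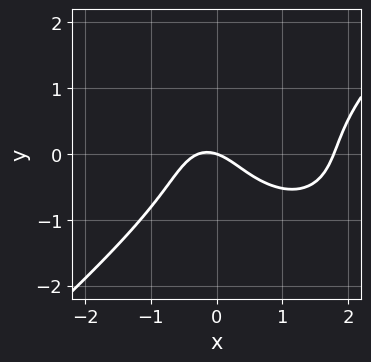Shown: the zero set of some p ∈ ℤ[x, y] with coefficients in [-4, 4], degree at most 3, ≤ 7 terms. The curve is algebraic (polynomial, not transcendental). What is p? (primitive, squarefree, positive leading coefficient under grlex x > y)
(a) Degree: the shape is more complex than any degree-2 curve, so deg p = 3.
(b) Reading off the gridlines: one x-axis crossing is at x = 0; it crosses the y-axis at the gridline y = 0.
(c) Putting this together gives p.

2*x^3 - 3*y^3 - 3*x^2 - x - 3*y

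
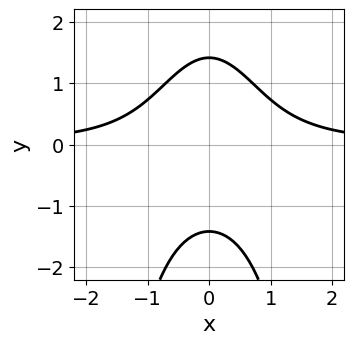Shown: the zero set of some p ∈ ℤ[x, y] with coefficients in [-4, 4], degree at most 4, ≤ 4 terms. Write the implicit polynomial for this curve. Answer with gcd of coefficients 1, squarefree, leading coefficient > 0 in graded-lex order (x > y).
Degree: no degree-2 curve has this shape, so deg p = 3.
Symmetries: mirror symmetry x ↦ −x ⇒ only even powers of x.
Against the integer gridlines: it misses every integer gridline on the x-axis.
Solving for integer coefficients yields p as stated.

2*x^2*y + y^2 - 2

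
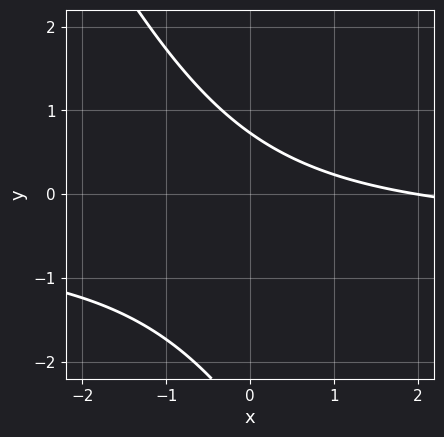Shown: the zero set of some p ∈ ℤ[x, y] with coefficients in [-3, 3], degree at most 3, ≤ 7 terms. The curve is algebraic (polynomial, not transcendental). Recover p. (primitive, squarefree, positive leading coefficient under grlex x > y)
2*x*y + y^2 + x + 2*y - 2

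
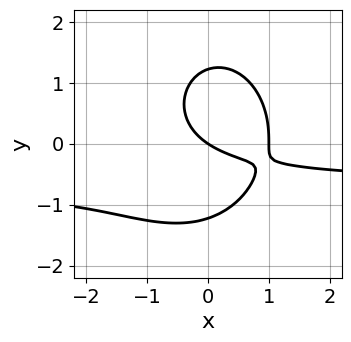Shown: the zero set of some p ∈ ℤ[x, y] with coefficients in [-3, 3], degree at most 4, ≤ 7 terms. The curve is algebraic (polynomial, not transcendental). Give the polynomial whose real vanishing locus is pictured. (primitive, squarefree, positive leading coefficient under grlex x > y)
3*x^2*y + 2*y^3 + 2*x^2 - 2*x - 3*y

(a) deg p = 3. No degree-2 curve has this shape.
(b) From the visible intercepts: the x-axis gridline crossings are at x ∈ {0, 1}; it crosses the y-axis at the gridline y = 0.
(c) The integer polynomial consistent with all of this is the stated p.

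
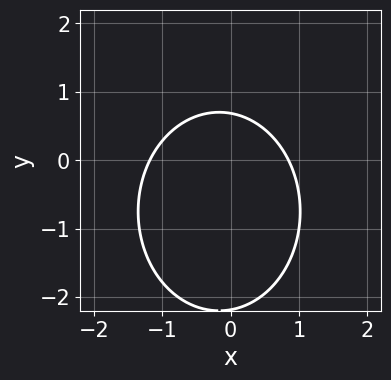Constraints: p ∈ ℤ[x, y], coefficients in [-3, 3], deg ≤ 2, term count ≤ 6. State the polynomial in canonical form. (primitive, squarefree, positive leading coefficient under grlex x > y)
3*x^2 + 2*y^2 + x + 3*y - 3

The degree is 2 — no degree-1 curve has this shape.
Matching integer coefficients to the picture gives p.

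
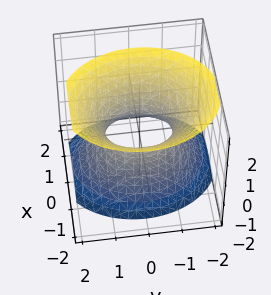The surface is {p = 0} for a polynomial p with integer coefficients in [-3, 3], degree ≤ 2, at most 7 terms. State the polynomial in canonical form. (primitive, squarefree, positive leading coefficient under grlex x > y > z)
1. Degree: the shape is more complex than any degree-1 surface, so deg p = 2.
2. From the axis intercepts and sections: the surface avoids every integer z-axis point in the box; among the integer gridlines, it crosses the y-axis at y ∈ {-1, 1}.
3. Together with the visible shape, these determine p as stated.

3*x^2 + x*z + 2*y^2 - 2*z^2 - 2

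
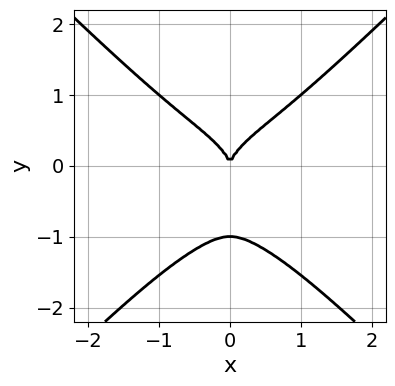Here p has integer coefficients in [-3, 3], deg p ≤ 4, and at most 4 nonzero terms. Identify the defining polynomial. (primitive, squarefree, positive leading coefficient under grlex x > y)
x^4 - y^4 - y^3 + x^2

deg p = 4. The shape is more complex than any degree-3 curve.
Symmetries: mirror symmetry x ↦ −x ⇒ only even powers of x.
From the axis intercepts and sections: the y-axis gridline crossings are at y ∈ {-1, 0}; one x-axis crossing is at x = 0.
Solving for integer coefficients yields p as stated.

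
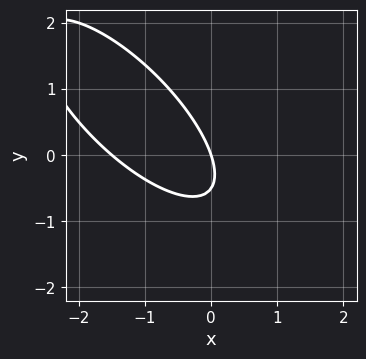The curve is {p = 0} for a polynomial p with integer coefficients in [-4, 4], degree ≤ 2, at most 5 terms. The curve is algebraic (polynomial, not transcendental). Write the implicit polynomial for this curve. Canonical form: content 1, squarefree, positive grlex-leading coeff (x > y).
2*x^2 + 3*x*y + 2*y^2 + 3*x + y

1. deg p = 2. A generic line meets the curve in up to 2 points.
2. Checking where it meets the axes: one y-axis crossing is at y = 0; it crosses the x-axis at the gridline x = 0.
3. Together with the visible shape, these determine p as stated.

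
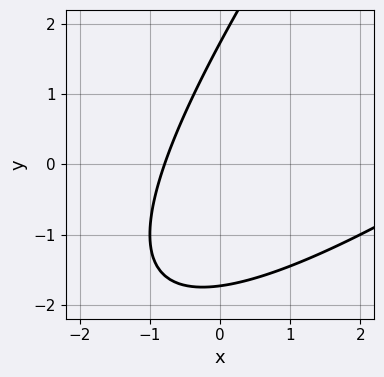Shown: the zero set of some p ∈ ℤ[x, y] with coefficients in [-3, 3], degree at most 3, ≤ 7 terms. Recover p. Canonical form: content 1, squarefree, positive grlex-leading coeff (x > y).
x^2 - 2*x*y + y^2 - 3*x - 3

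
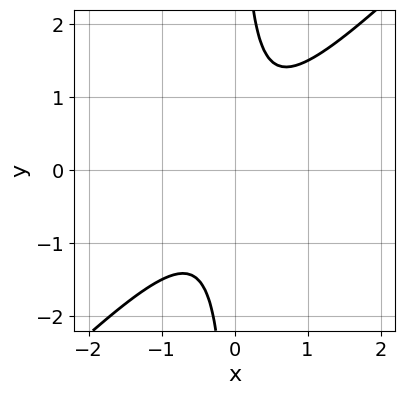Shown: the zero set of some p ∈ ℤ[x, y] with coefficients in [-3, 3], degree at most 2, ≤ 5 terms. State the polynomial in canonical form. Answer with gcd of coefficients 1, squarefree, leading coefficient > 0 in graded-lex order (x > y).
(a) deg p = 2.
(b) From the axis intercepts and sections: it misses every integer gridline on the y-axis; no x-intercept at any integer in the box.
(c) Solving for integer coefficients yields p as stated.

2*x^2 - 2*x*y + 1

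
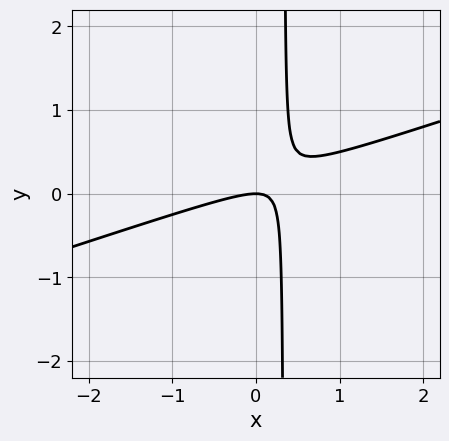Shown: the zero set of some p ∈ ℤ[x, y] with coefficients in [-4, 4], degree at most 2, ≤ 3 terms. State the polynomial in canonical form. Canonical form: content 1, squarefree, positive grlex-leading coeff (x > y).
x^2 - 3*x*y + y

(a) Degree: a generic line meets the curve in up to 2 points, so deg p = 2.
(b) Observable constraints: one y-axis crossing is at y = 0; one x-axis crossing is at x = 0.
(c) Assembling these constraints gives the stated polynomial.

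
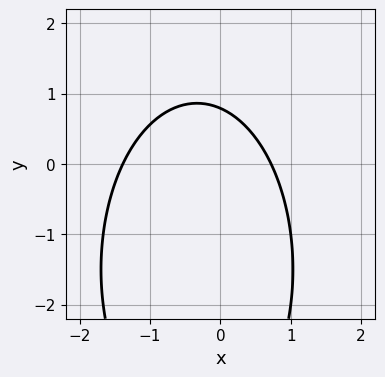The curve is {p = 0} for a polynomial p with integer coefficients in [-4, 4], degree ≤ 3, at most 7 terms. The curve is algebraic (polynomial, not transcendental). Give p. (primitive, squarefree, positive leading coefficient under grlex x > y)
3*x^2 + y^2 + 2*x + 3*y - 3

First, degree: a generic line meets the curve in up to 2 points, so deg p = 2.
Finally, putting this together gives p.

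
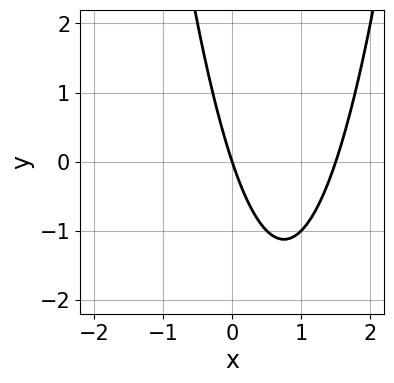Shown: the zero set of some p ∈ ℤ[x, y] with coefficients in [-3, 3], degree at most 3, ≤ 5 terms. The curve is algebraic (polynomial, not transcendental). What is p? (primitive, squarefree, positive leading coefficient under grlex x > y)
Degree: a generic line meets the curve in up to 2 points, so deg p = 2.
Checking where it meets the axes: one y-axis crossing is at y = 0; it crosses the x-axis at the gridline x = 0.
Solving for integer coefficients yields p as stated.

2*x^2 - 3*x - y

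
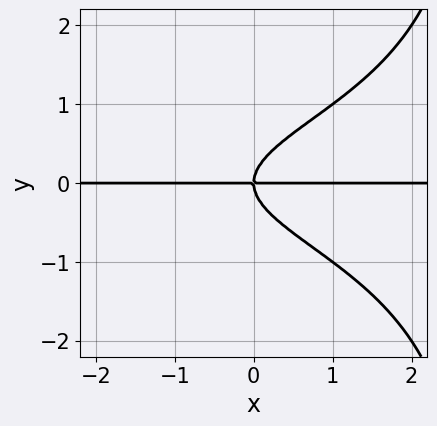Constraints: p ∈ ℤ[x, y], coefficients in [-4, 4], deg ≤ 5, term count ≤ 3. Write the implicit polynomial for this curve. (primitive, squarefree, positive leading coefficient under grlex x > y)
First, degree: the shape is more complex than any degree-3 curve, so deg p = 4.
Then, checking where it meets the axes: the visible x-axis segment lies entirely on the curve; it crosses the y-axis at the gridline y = 0.
Finally, the integer polynomial consistent with all of this is the stated p.

x*y^3 - 3*y^3 + 2*x*y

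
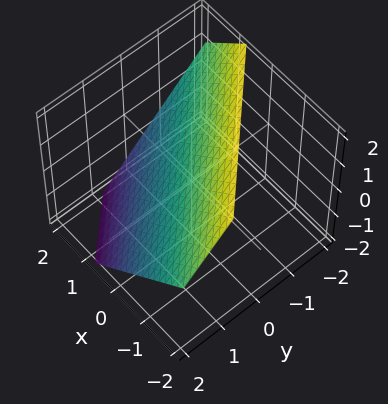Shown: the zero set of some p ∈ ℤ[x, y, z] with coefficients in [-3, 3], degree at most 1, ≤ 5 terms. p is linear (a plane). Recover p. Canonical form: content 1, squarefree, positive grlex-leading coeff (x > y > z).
(a) The degree is 1 — every cross-section is a straight line — this is a plane.
(b) Matching integer coefficients to the picture gives p.

3*x + 3*y + 3*z - 2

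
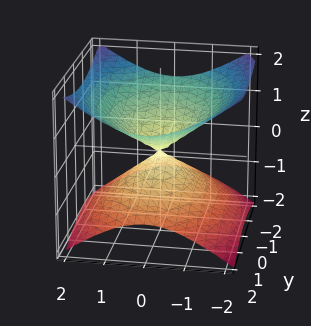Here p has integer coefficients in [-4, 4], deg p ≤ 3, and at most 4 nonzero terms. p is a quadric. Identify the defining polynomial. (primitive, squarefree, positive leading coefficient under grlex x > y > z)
First, the degree is 2 — two nappes meeting at a single point; a quadric.
Next, symmetries: it's symmetric under z → −z, forcing even powers of z; it's symmetric under x → −x, forcing even powers of x; the y ↦ −y reflection is a symmetry, so y appears only in even powers.
Then, against the integer gridlines: it crosses the y-axis at the gridline y = 0; it crosses the x-axis at the gridline x = 0.
Finally, the integer polynomial consistent with all of this is the stated p.

2*x^2 + y^2 - 3*z^2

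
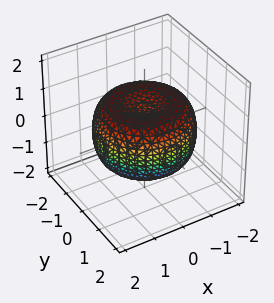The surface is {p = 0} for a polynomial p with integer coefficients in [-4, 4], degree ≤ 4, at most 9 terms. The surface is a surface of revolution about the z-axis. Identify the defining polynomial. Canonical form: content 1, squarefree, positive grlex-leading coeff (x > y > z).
x^4 + 2*x^2*y^2 + y^4 - 2*x^2 - 2*y^2 + 2*z^2 - 1

deg p = 4. The shape is more complex than any degree-3 surface.
By symmetry, every cross-section ⟂ z is a circle, so x, y appear only via x² + y².
Observable constraints: a circular section at z = 1 has radius exactly 1.
Solving for integer coefficients yields p as stated.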